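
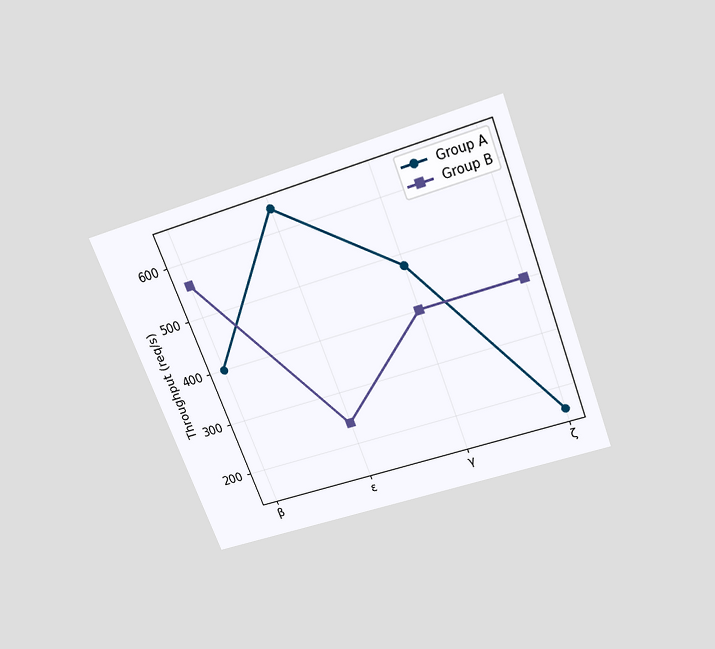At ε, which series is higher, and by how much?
Group A, by 400req/s

The chart is tilted about 21° counter-clockwise and viewed slightly from above. At ε, Group A sits above the other line by 400req/s.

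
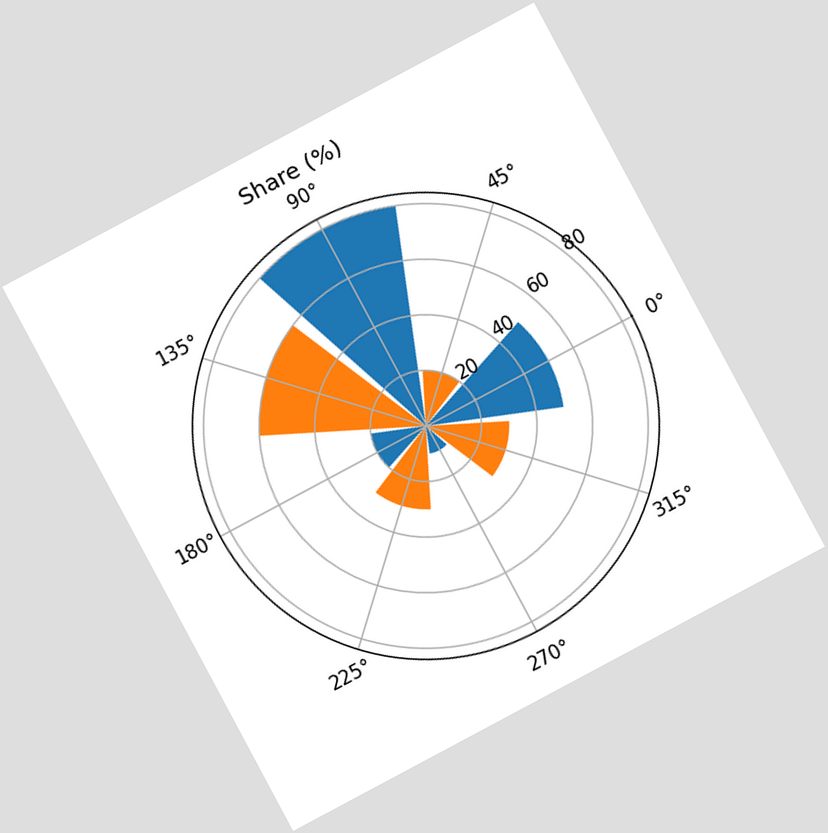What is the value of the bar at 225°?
The chart is tilted about 28° counter-clockwise. The bar at 225° reaches 30% on the radial axis.

30%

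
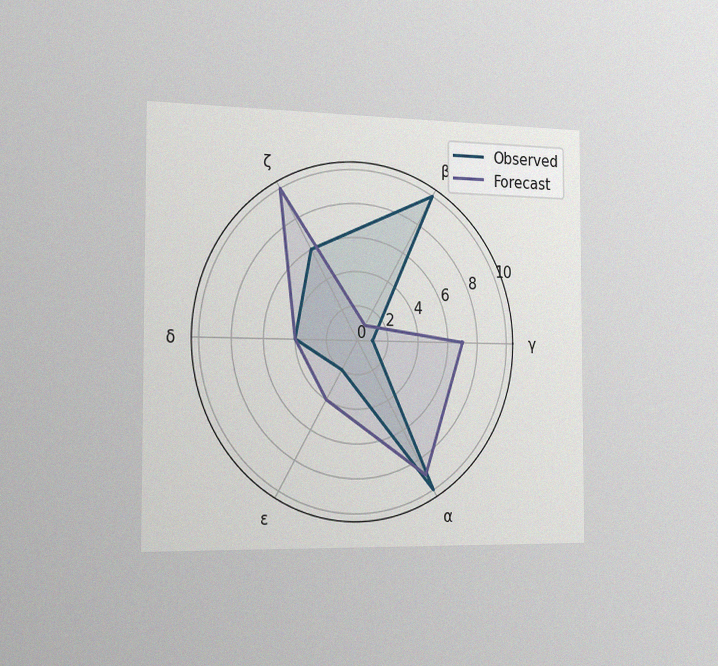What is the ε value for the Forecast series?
4

The chart is viewed slightly from the left, with some photo noise. On the ε axis, Forecast reaches 4.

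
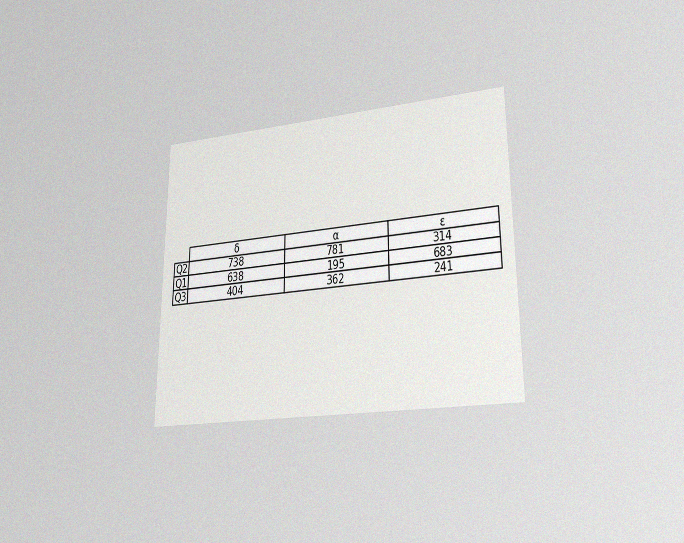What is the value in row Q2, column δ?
738

The chart is viewed at a slight angle, with some photo noise. The (Q2, δ) cell reads 738.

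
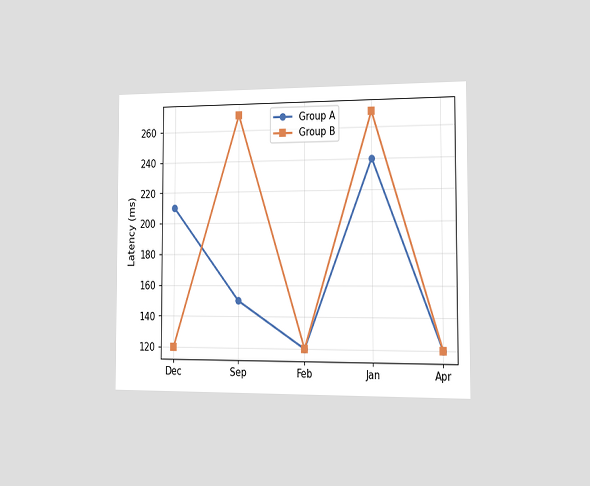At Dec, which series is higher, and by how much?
The chart is viewed slightly from the right. At Dec, Group A sits above the other line by 90ms.

Group A, by 90ms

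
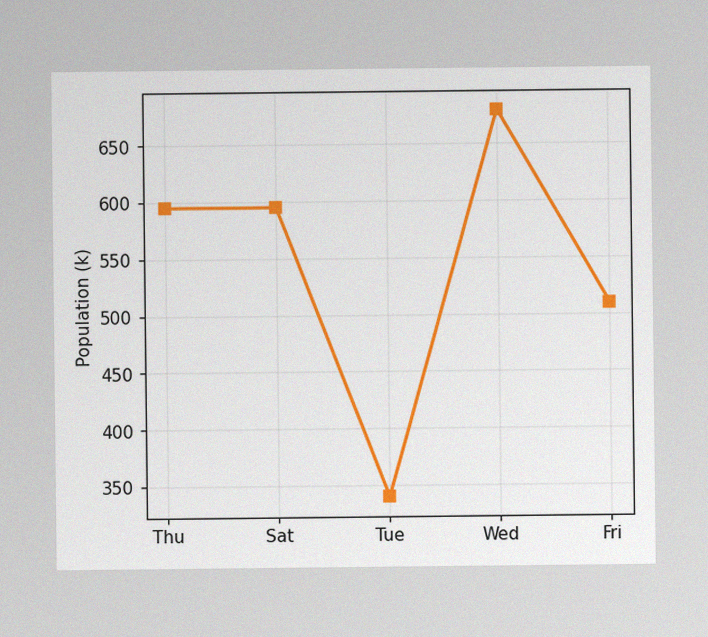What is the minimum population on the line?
340k

The image has some photo noise and uneven lighting. The lowest point is at Tue, and reading across to the y-axis gives 340k.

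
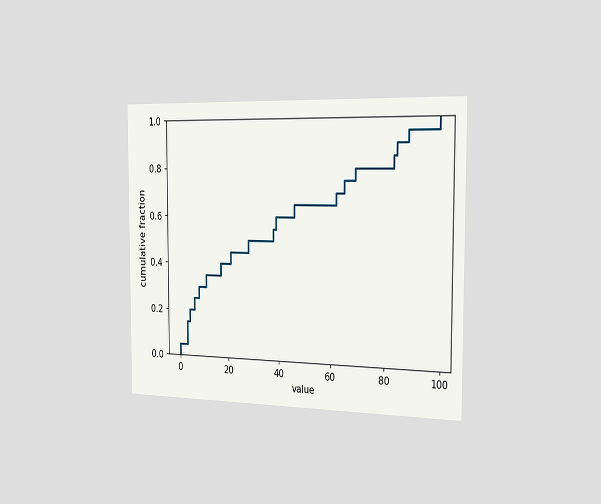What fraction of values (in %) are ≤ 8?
The chart is viewed slightly from the right. At x=8 the ECDF step is at 30%.

30%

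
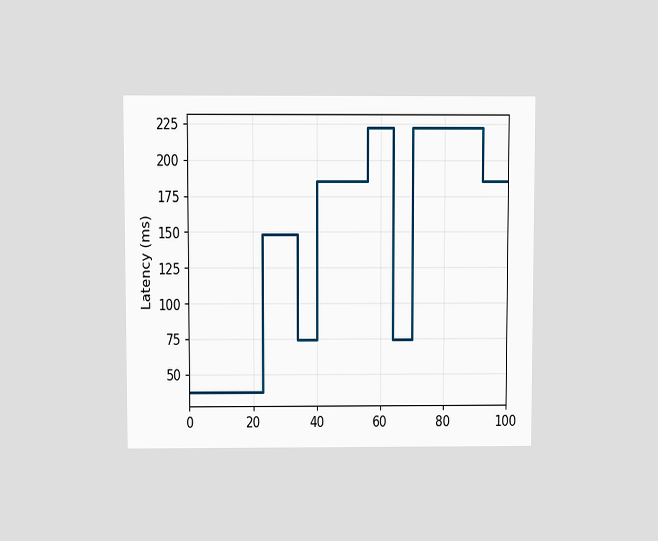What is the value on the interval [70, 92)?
222ms

The chart is viewed slightly from above. On [70, 92) the step sits at 222ms.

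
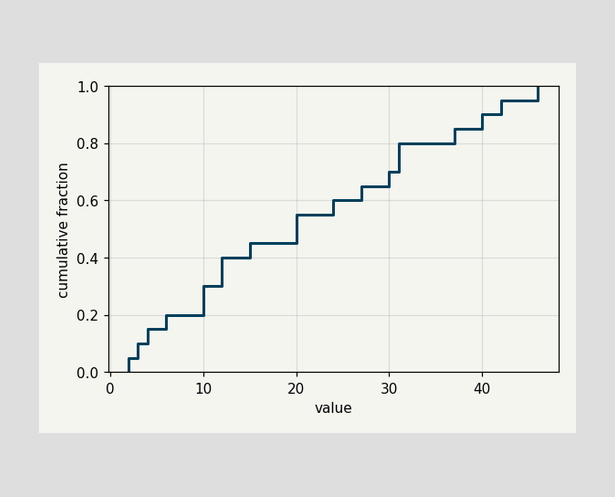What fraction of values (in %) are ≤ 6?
At x=6 the ECDF step is at 20%.

20%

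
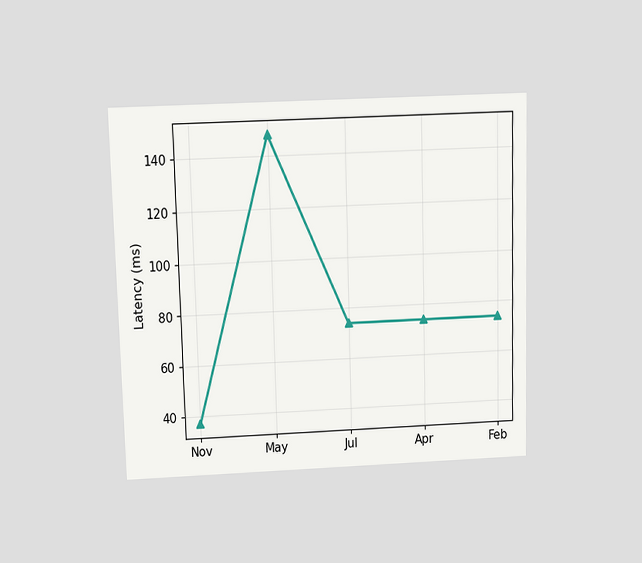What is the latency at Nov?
The chart is viewed slightly from above. At Nov, the line is at 37ms.

37ms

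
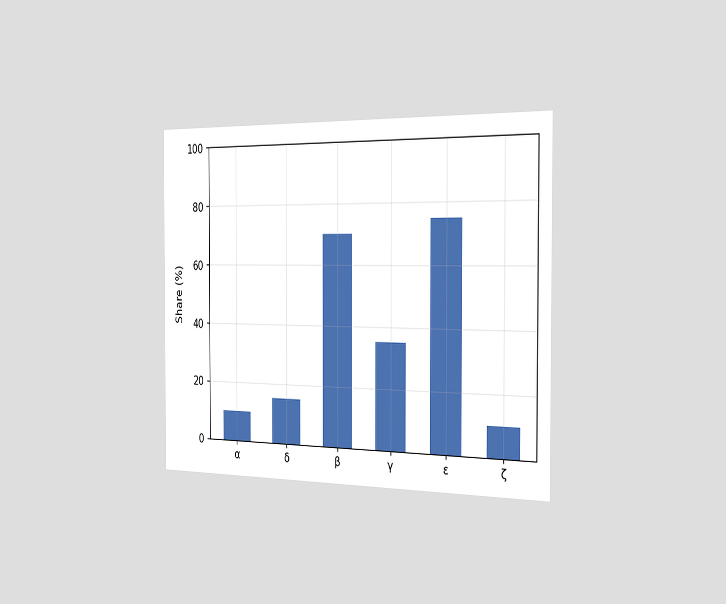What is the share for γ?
The chart is viewed slightly from the right. Reading along the chart's y-axis, the γ bar reaches 35%.

35%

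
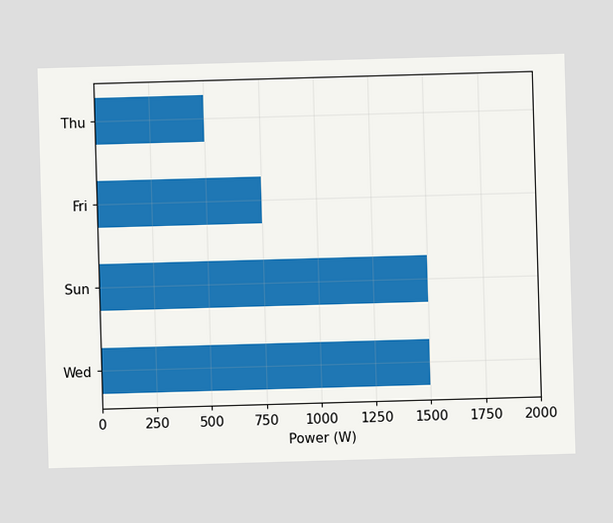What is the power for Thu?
Reading along the chart's x-axis, the Thu bar reaches 500W.

500W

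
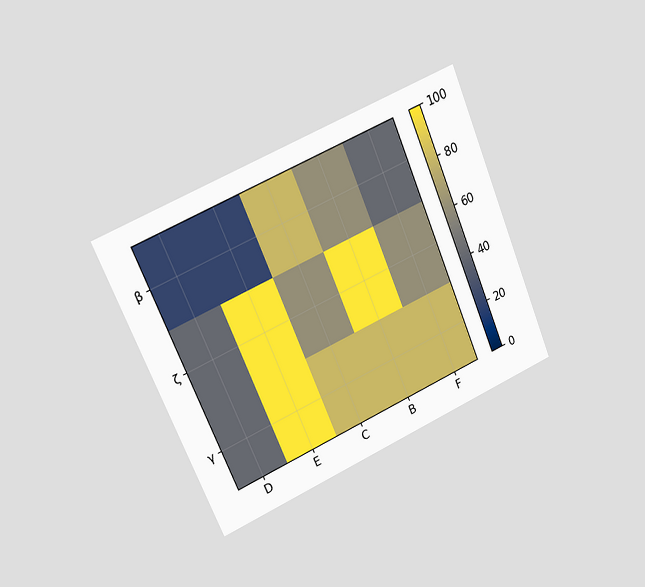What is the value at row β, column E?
The chart is tilted about 23° counter-clockwise and viewed slightly from the left. Matching cell (β, E) against the colorbar gives 20.

20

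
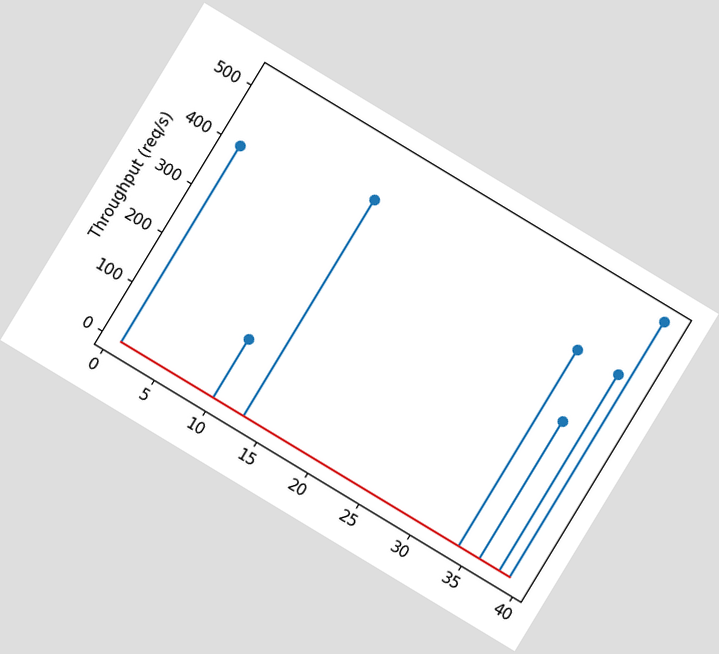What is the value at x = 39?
520req/s

The chart is tilted about 31° clockwise. The stem at x=39 reaches 520req/s.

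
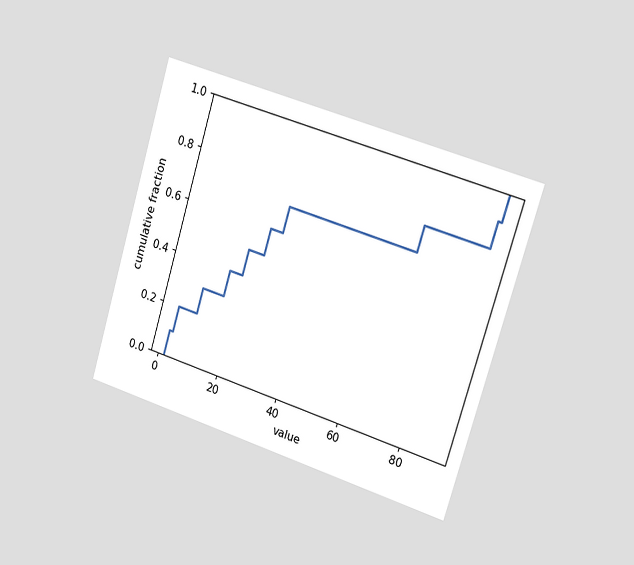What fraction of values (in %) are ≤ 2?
10%

The chart is tilted about 17° clockwise and viewed slightly from the right. At x=2 the ECDF step is at 10%.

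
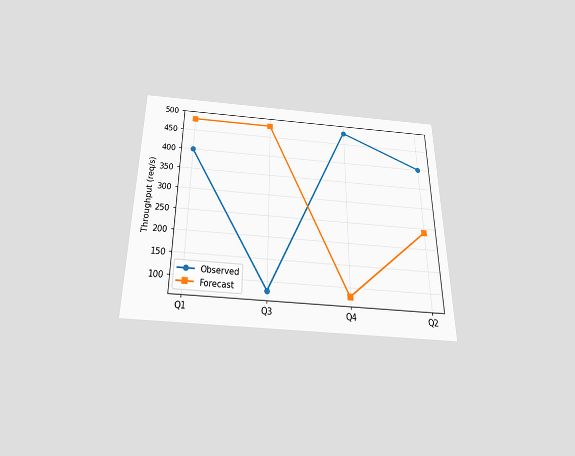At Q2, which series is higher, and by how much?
Observed, by 160req/s

The chart is viewed slightly from below. At Q2, Observed sits above the other line by 160req/s.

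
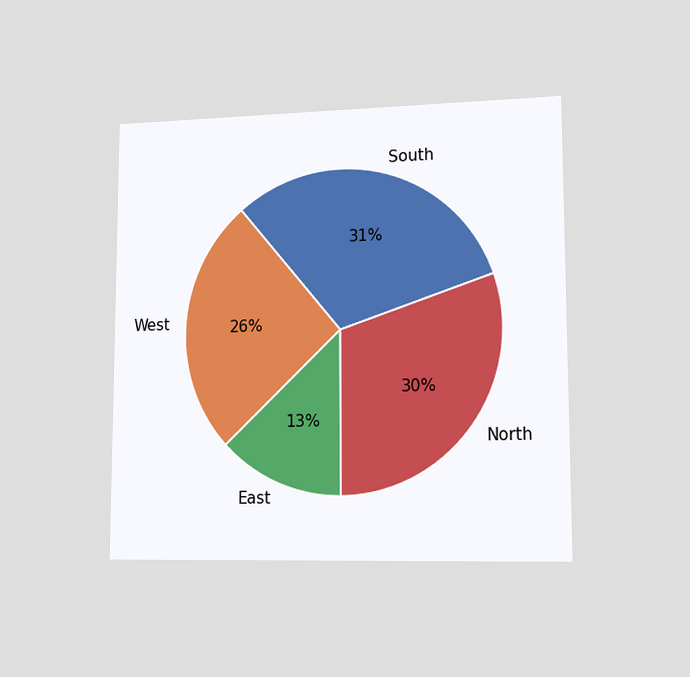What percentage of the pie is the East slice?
The chart is viewed slightly from the right. The East slice takes up 13% of the pie.

13%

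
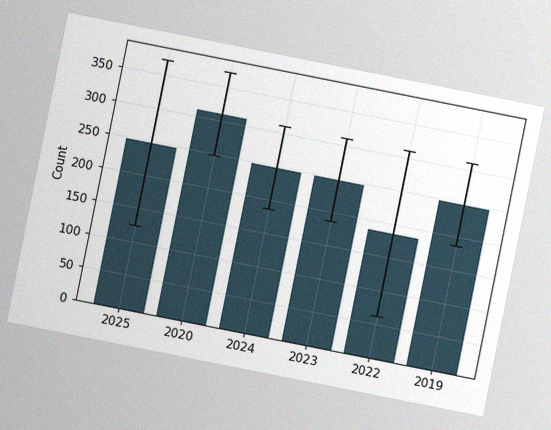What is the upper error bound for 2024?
The chart is tilted about 11° clockwise, with some photo noise. The 2024 bar's upper whisker reaches 310.

310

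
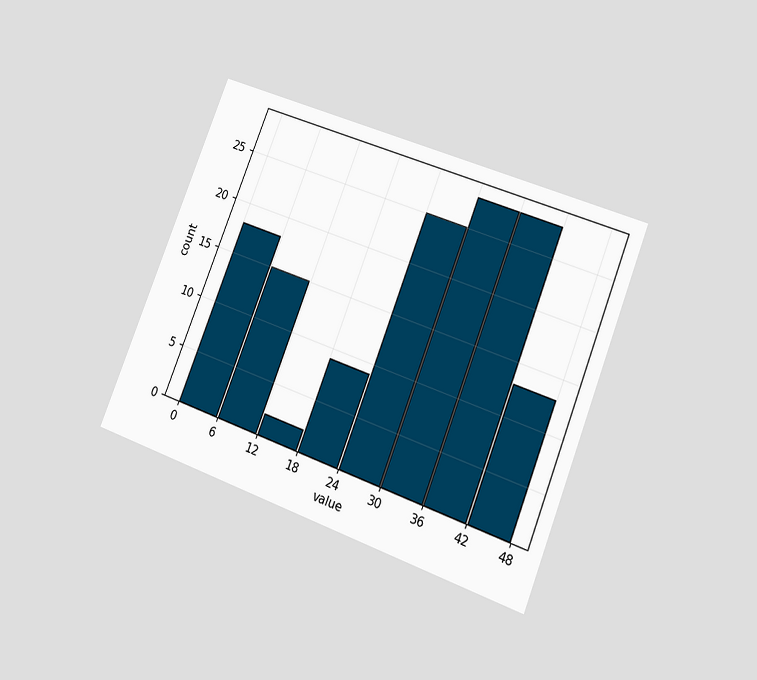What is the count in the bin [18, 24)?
The chart is tilted about 21° clockwise and viewed at a slight angle. The [18, 24) bin has height 9.

9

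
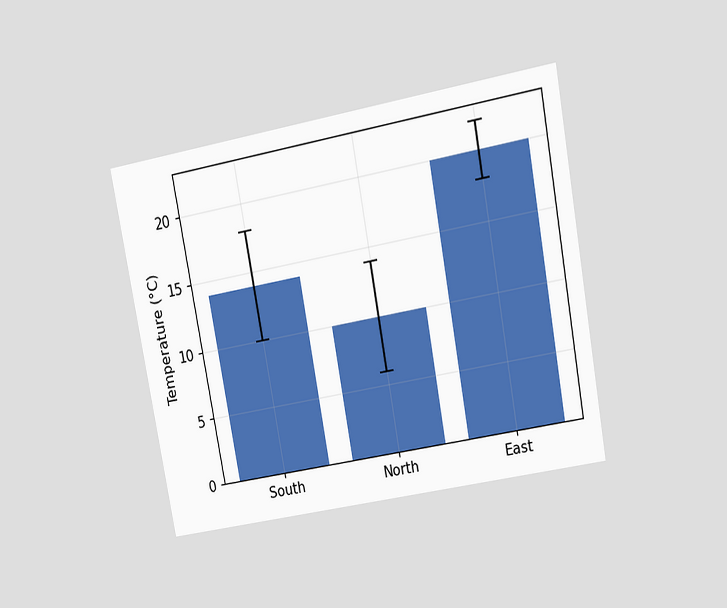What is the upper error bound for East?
22°C

The chart is tilted about 10° counter-clockwise and viewed at a slight angle. The East bar's upper whisker reaches 22°C.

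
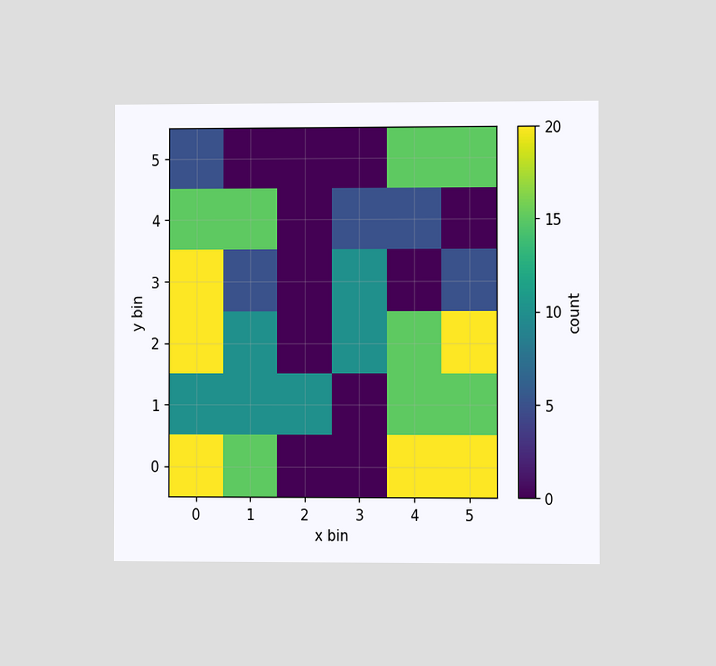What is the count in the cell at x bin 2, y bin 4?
0

The chart is viewed slightly from the right. Matching the cell (2, 4) against the colorbar gives 0.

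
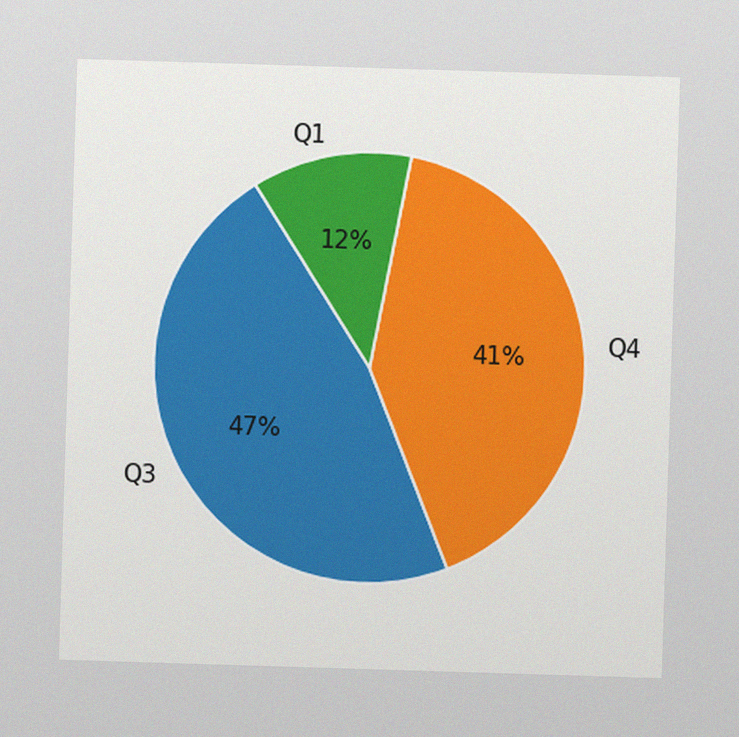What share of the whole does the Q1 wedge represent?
12%

The image has some photo noise and uneven lighting. The Q1 slice takes up 12% of the pie.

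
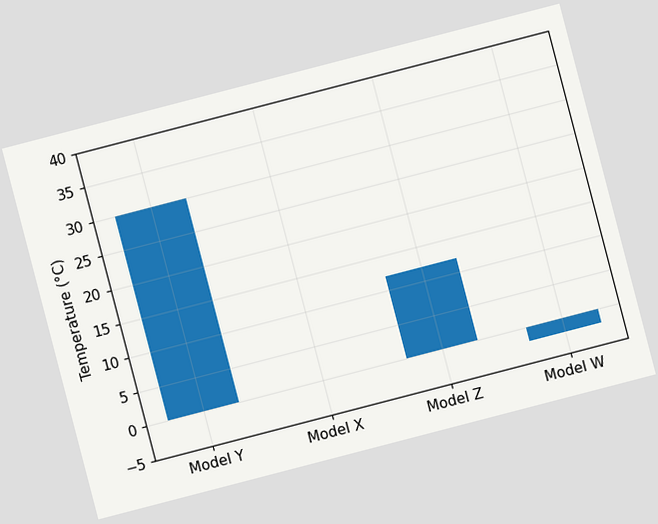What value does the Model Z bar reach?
The chart is tilted about 15° counter-clockwise. Reading along the chart's y-axis, the Model Z bar reaches 12°C.

12°C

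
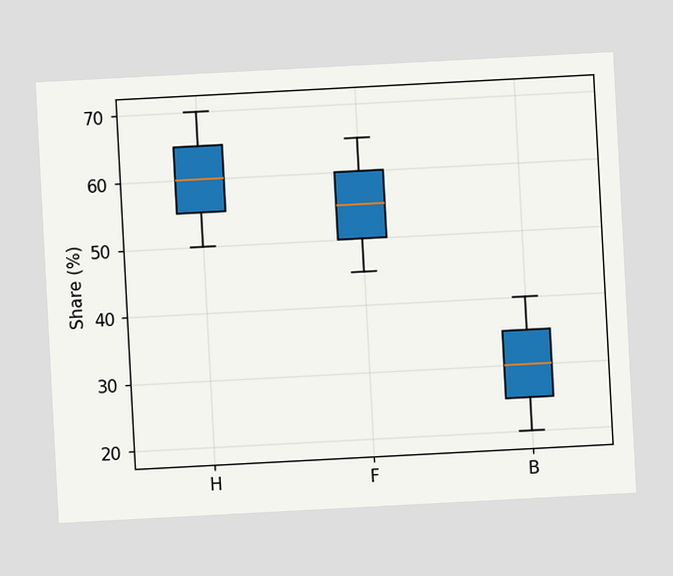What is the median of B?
30%

The chart is tilted about 3° counter-clockwise. The median line in the B box sits at 30%.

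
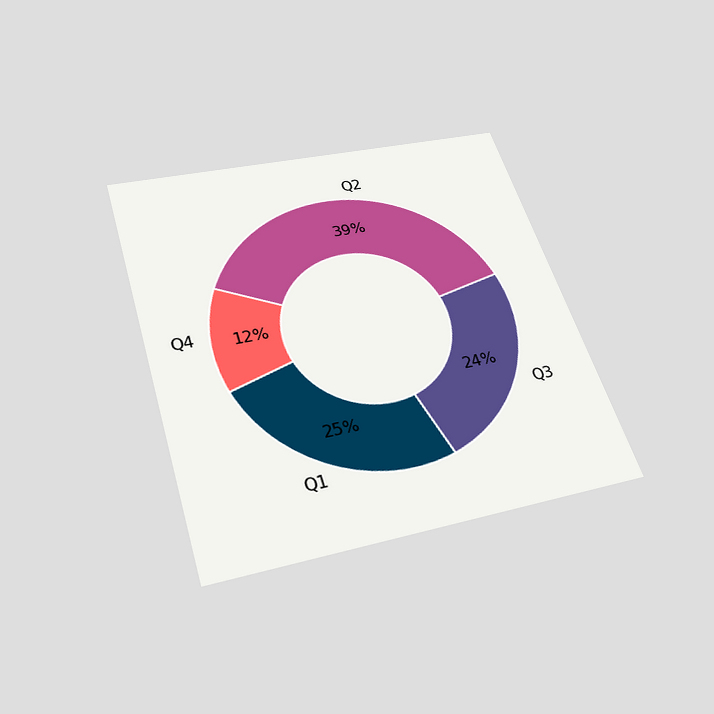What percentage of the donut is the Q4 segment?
The chart is tilted about 17° counter-clockwise and viewed slightly from below. The Q4 segment takes up 12% of the ring.

12%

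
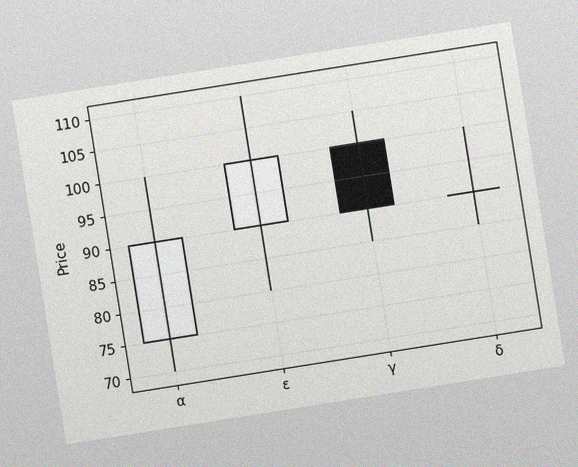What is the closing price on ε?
100

The chart is tilted about 9° counter-clockwise, with some photo noise. The ε candle closes at 100.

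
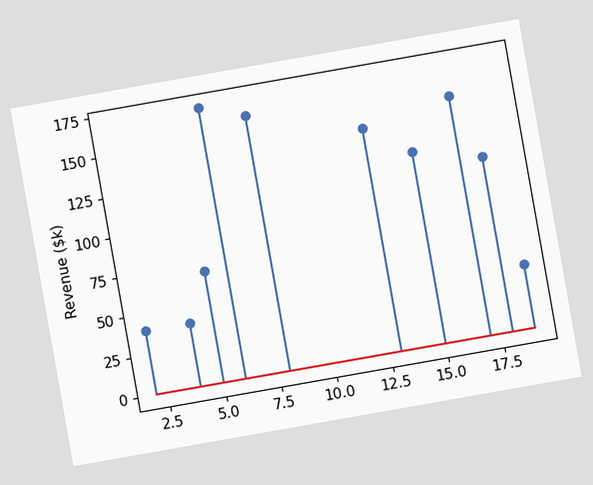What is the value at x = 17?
The chart is tilted about 10° counter-clockwise. The stem at x=17 reaches $150k.

$150k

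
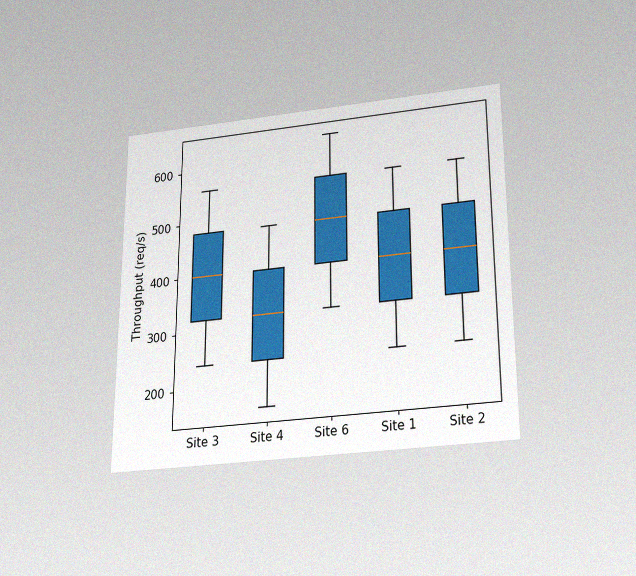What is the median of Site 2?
400req/s

The chart is viewed slightly from below, with some photo noise. The median line in the Site 2 box sits at 400req/s.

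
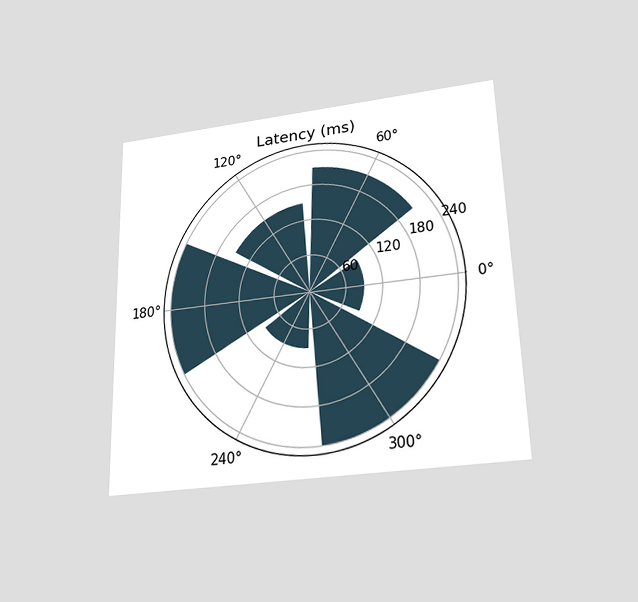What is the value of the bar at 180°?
240ms

The chart is viewed slightly from below. The bar at 180° reaches 240ms on the radial axis.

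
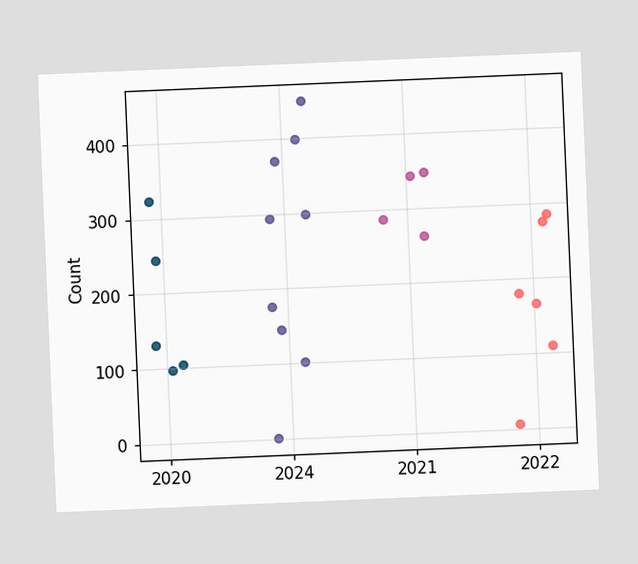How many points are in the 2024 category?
9

The chart is tilted about 2° counter-clockwise. Counting the markers in the 2024 column gives 9.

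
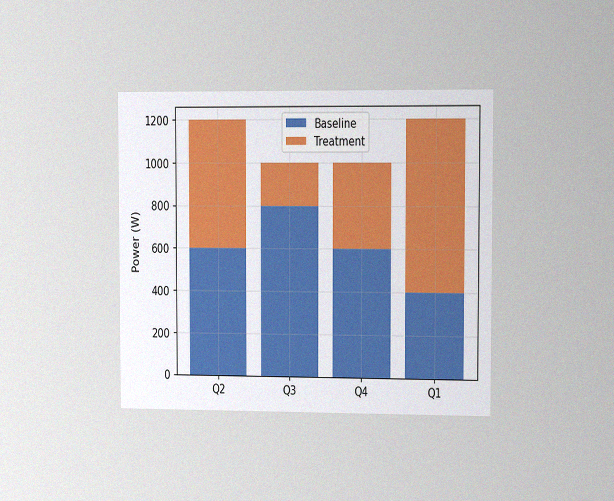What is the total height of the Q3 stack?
The chart is viewed slightly from the right, with some photo noise. The Q3 stack's top reaches 1000W on the y-axis.

1000W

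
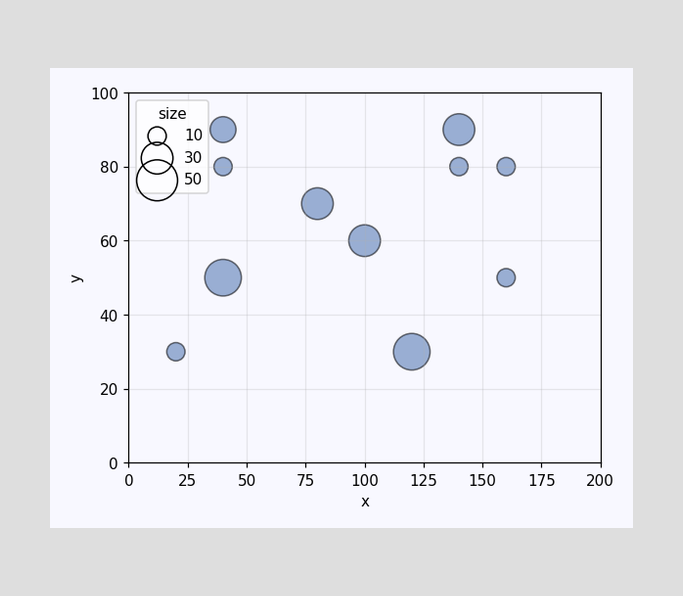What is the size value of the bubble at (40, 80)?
10

Matching the bubble at (40, 80) against the size legend gives 10.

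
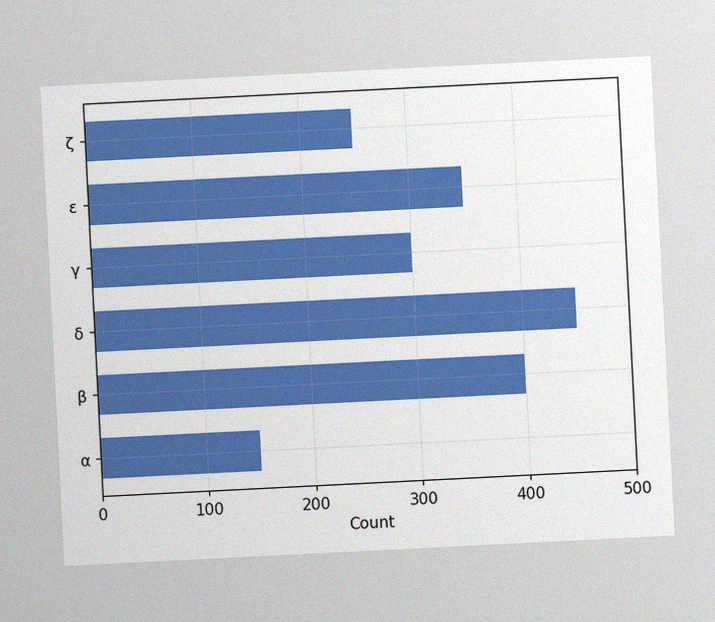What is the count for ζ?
250

The chart is tilted about 3° counter-clockwise, with some photo noise. Reading along the chart's x-axis, the ζ bar reaches 250.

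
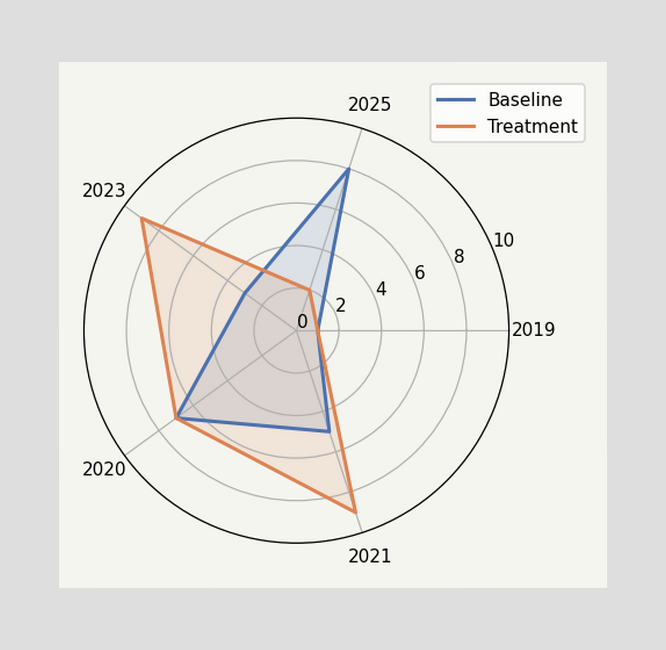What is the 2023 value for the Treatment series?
On the 2023 axis, Treatment reaches 9.

9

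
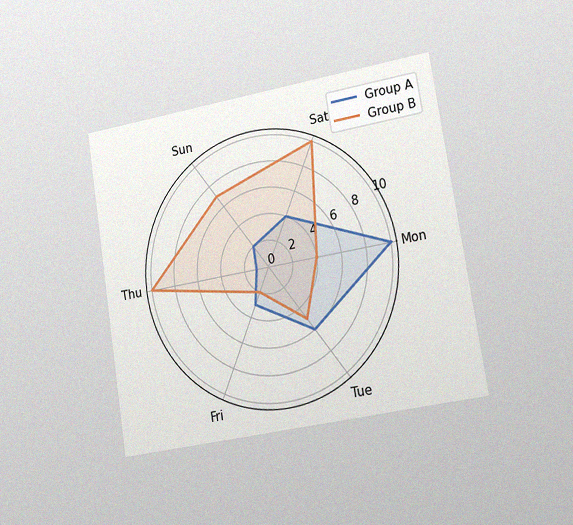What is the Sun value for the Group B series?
7

The chart is tilted about 9° counter-clockwise and viewed slightly from the right, with some photo noise. On the Sun axis, Group B reaches 7.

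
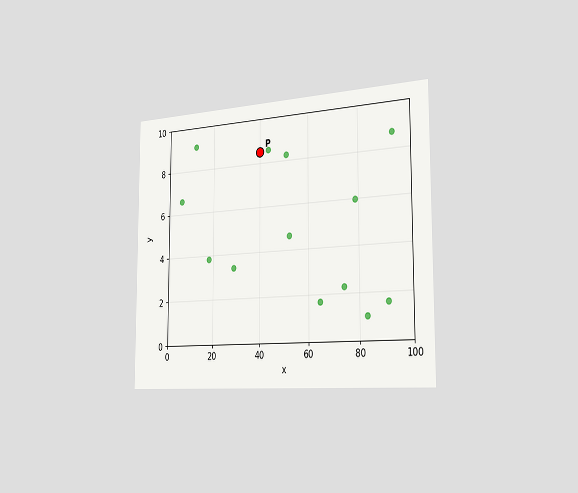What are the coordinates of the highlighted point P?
(40, 8.5)

The chart is viewed slightly from the right. Following the gridlines from P to each axis, P sits at (40, 8.5).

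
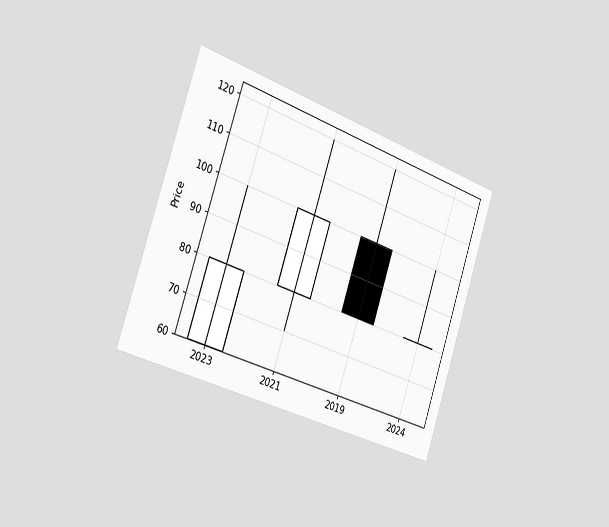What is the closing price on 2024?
80

The chart is tilted about 19° clockwise and viewed slightly from the left. The 2024 candle closes at 80.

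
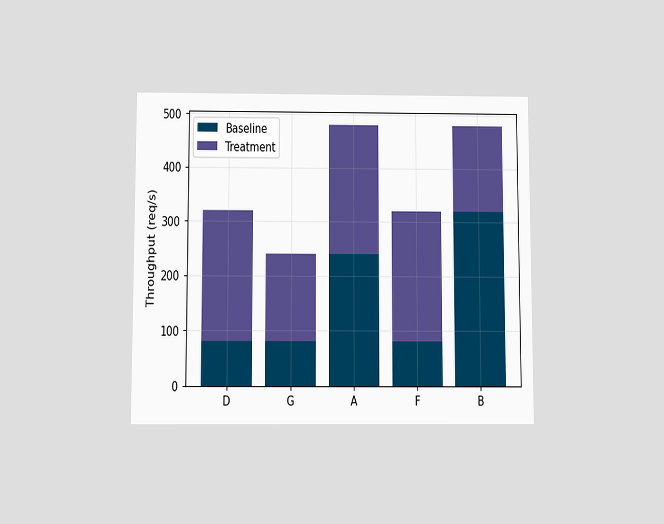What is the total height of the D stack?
320req/s

The chart is viewed slightly from below. The D stack's top reaches 320req/s on the y-axis.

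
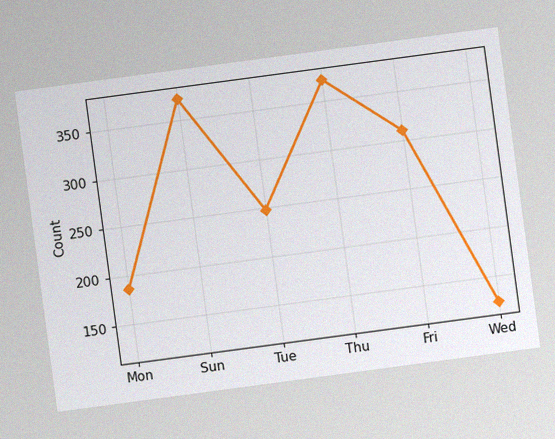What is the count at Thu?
372

The chart is tilted about 8° counter-clockwise, with some photo noise. At Thu, the line is at 372.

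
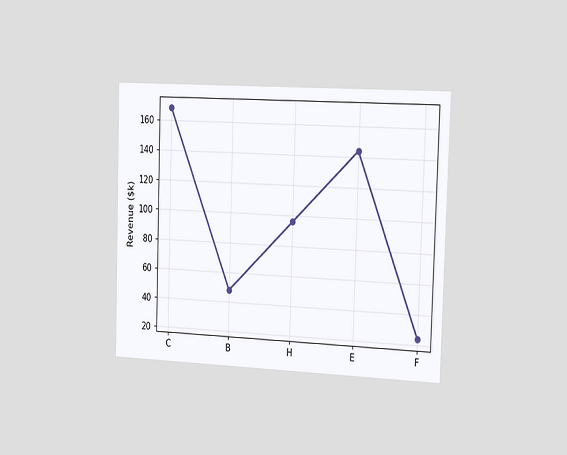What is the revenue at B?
$48k

The chart is viewed slightly from the right. At B, the line is at $48k.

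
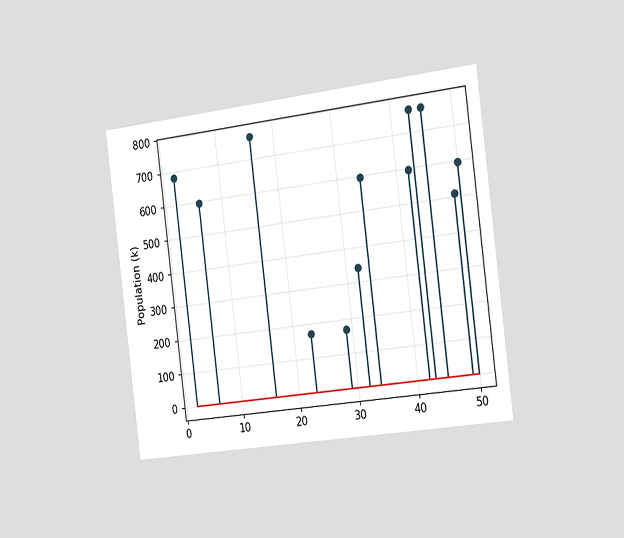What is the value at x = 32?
The chart is tilted about 7° counter-clockwise and viewed slightly from the right. The stem at x=32 reaches 340k.

340k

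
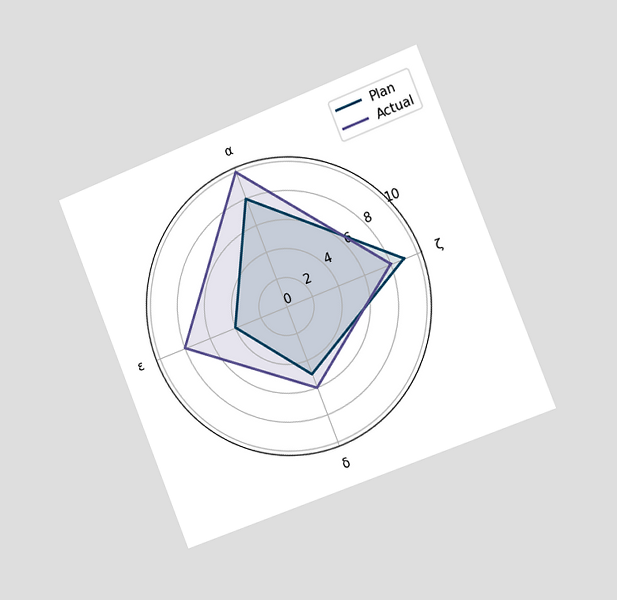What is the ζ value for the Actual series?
The chart is tilted about 22° counter-clockwise and viewed slightly from the right. On the ζ axis, Actual reaches 8.

8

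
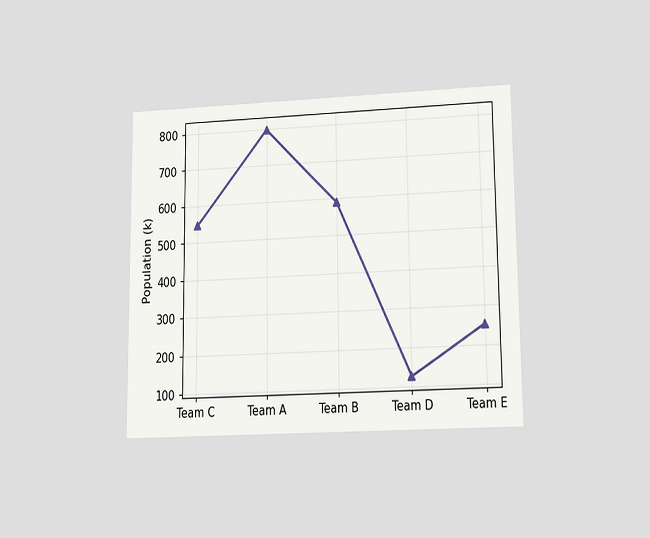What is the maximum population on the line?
The chart is viewed at a slight angle. The highest point is at Team A, and reading across to the y-axis gives 798k.

798k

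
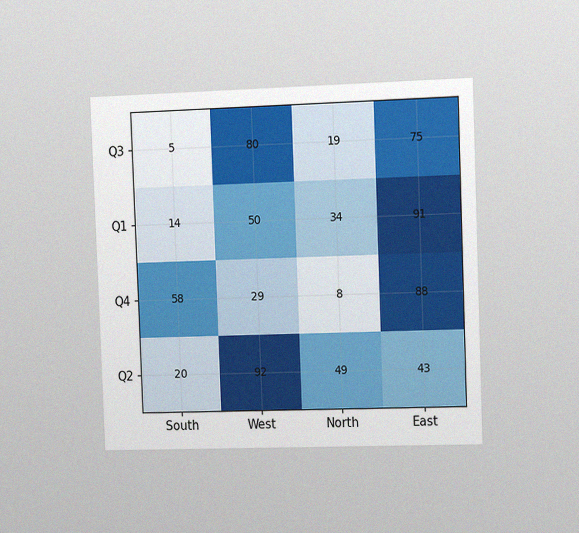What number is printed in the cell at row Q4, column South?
The chart is tilted about 2° counter-clockwise and viewed slightly from the right, with some photo noise. The (Q4, South) cell reads 58.

58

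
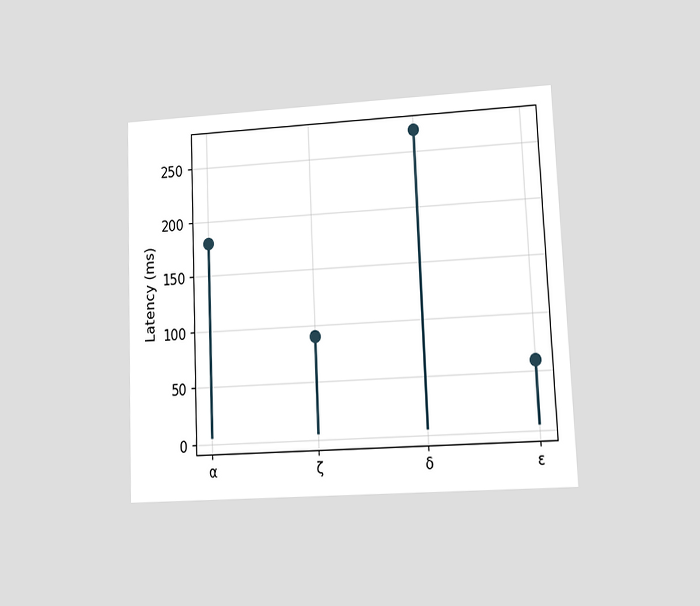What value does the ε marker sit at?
The chart is tilted about 2° counter-clockwise and viewed at a slight angle. The ε marker sits at 60ms.

60ms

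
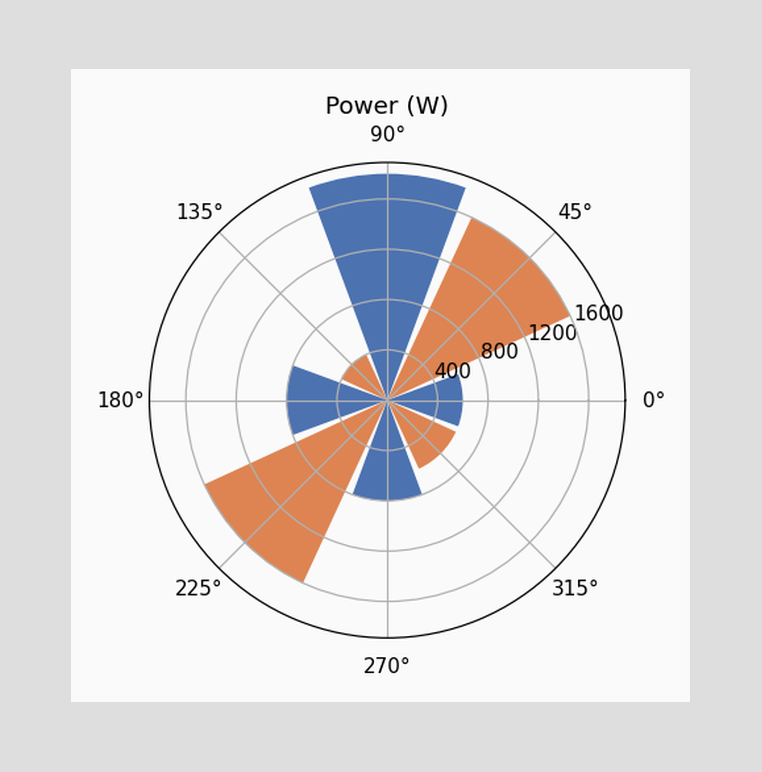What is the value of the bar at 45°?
The bar at 45° reaches 1600W on the radial axis.

1600W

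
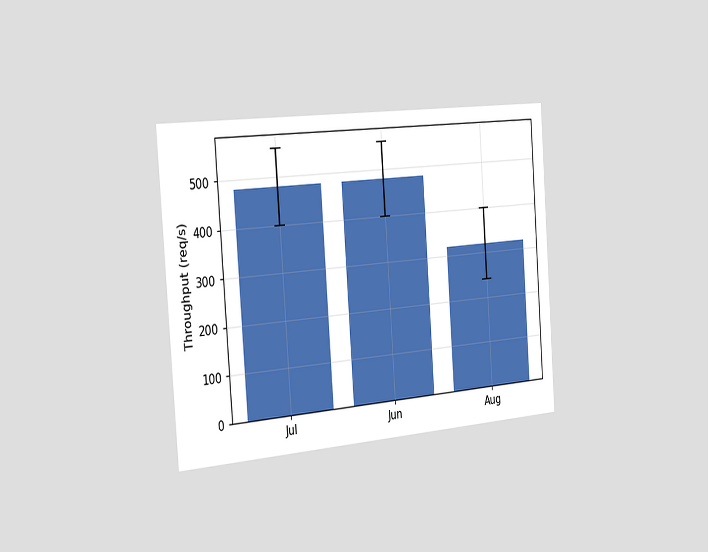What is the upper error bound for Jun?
560req/s

The chart is tilted about 4° counter-clockwise and viewed slightly from the left. The Jun bar's upper whisker reaches 560req/s.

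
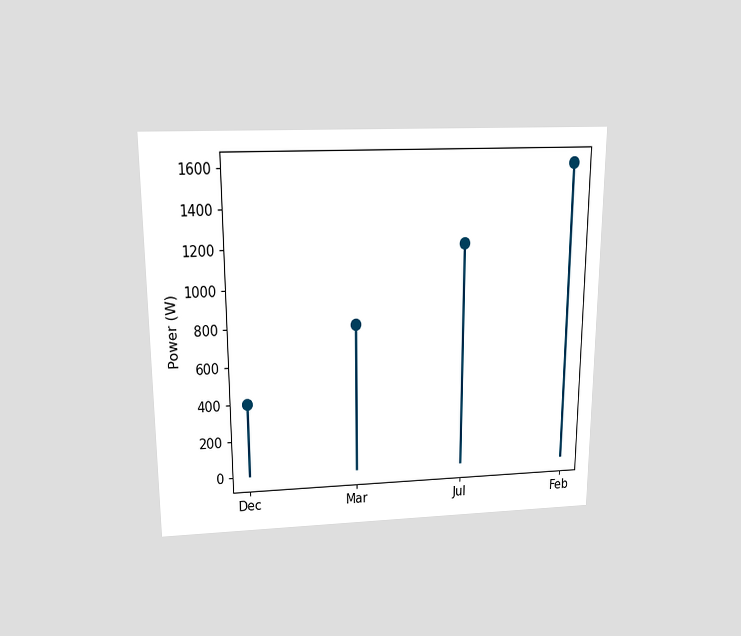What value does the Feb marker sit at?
1600W

The chart is viewed slightly from above. The Feb marker sits at 1600W.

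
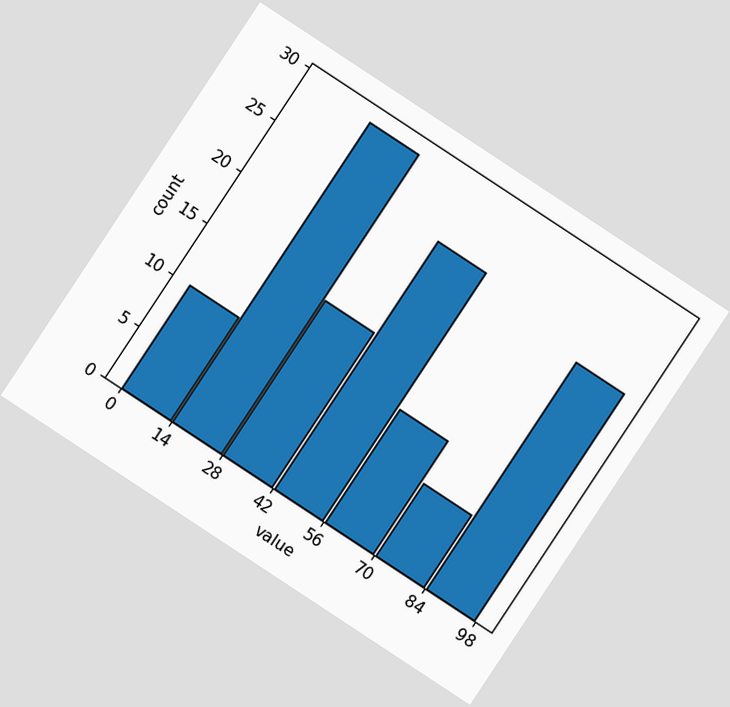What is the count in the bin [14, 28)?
29

The chart is tilted about 33° clockwise. The [14, 28) bin has height 29.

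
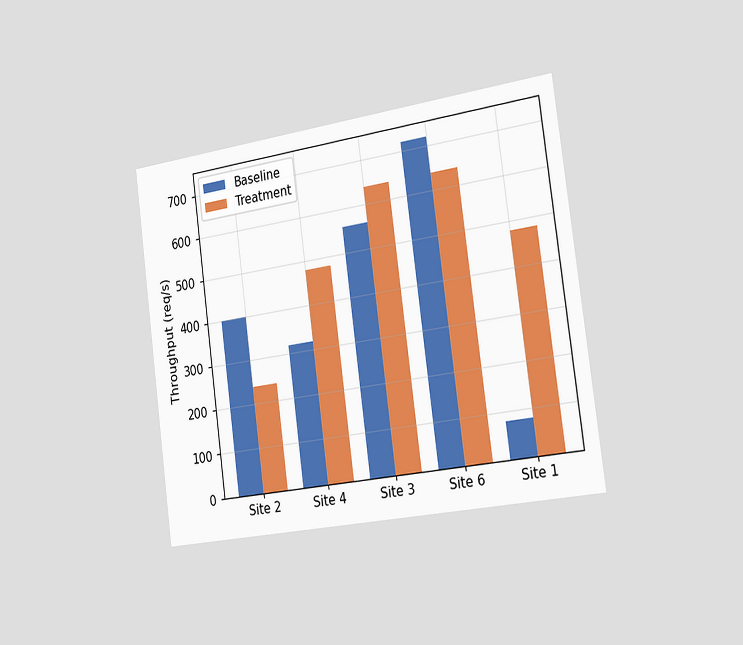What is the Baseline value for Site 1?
80req/s

The chart is tilted about 8° counter-clockwise and viewed slightly from the right. The Baseline bar at Site 1 reaches 80req/s on the y-axis.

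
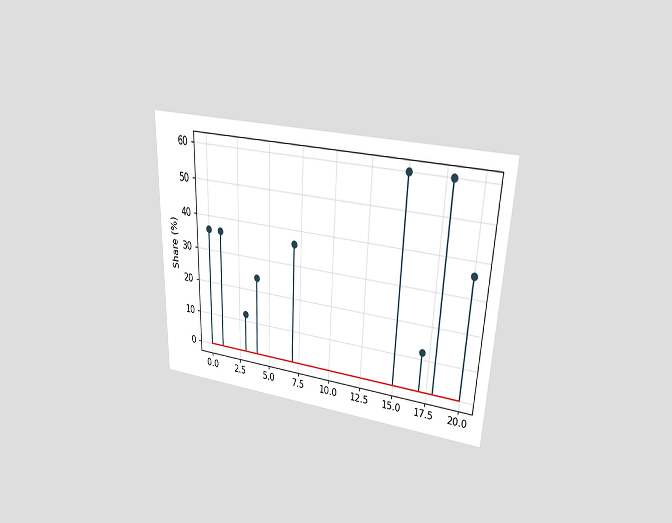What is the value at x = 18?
60%

The chart is tilted about 2° clockwise and viewed at a slight angle. The stem at x=18 reaches 60%.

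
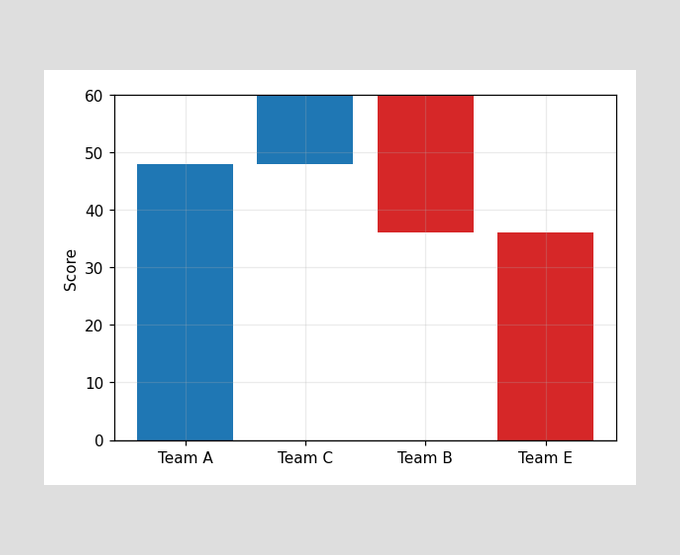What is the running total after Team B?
After Team B the running total reaches 36.

36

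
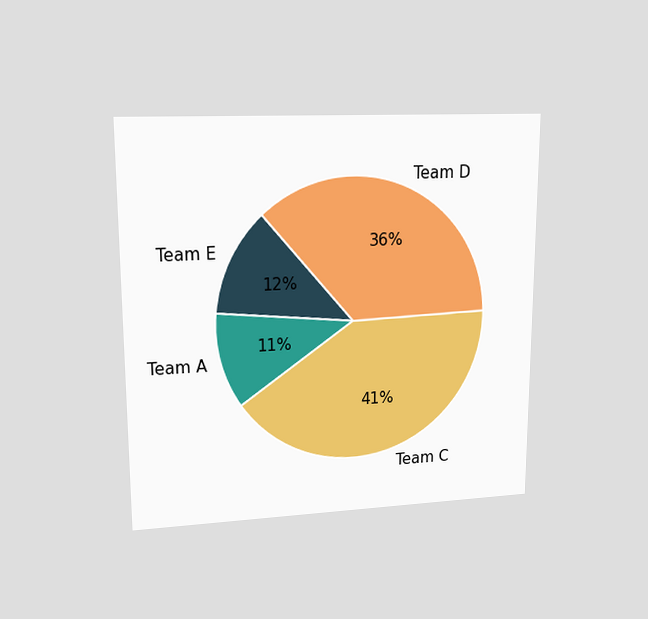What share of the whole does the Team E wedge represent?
The chart is viewed at a slight angle. The Team E slice takes up 12% of the pie.

12%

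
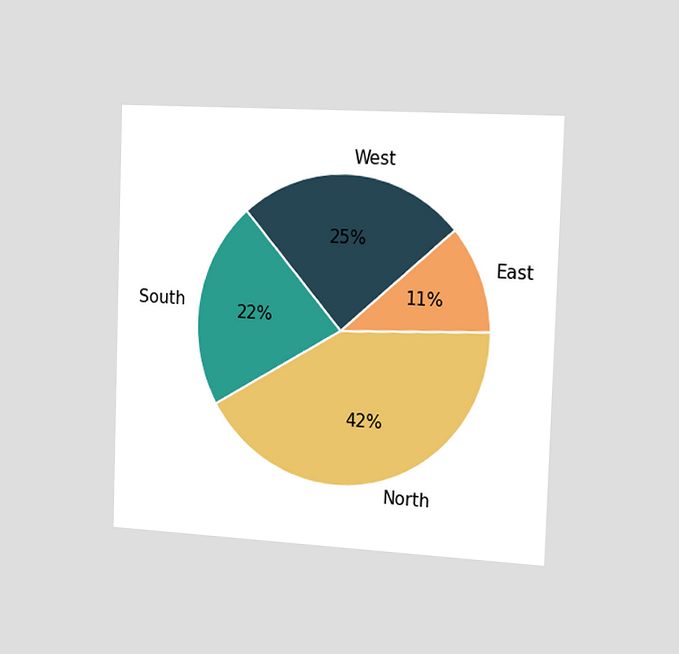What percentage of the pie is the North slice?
42%

The chart is viewed slightly from the right. The North slice takes up 42% of the pie.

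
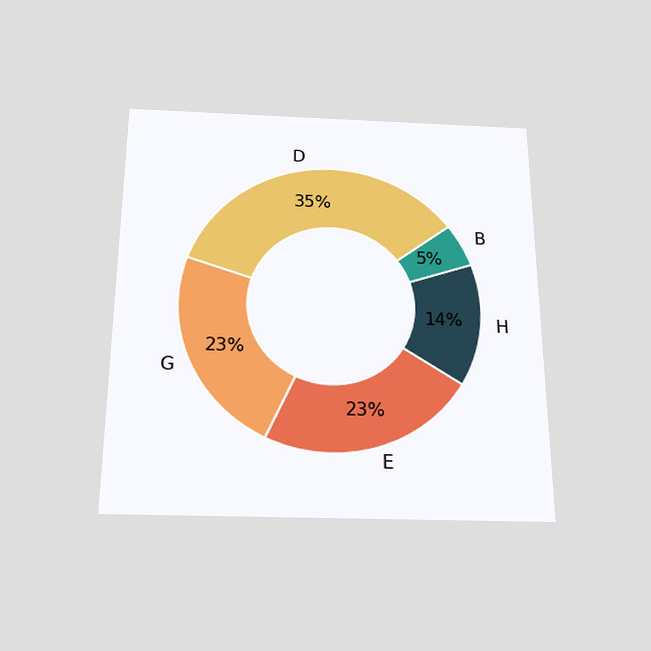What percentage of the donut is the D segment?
35%

The chart is viewed slightly from below. The D segment takes up 35% of the ring.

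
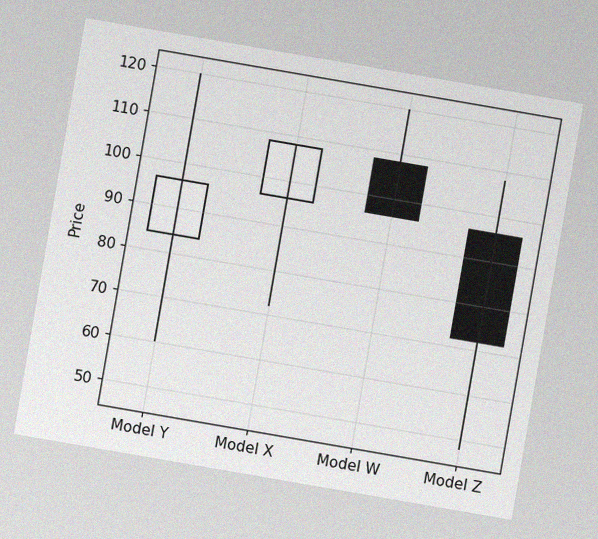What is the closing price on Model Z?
The chart is tilted about 10° clockwise, with some photo noise. The Model Z candle closes at 72.

72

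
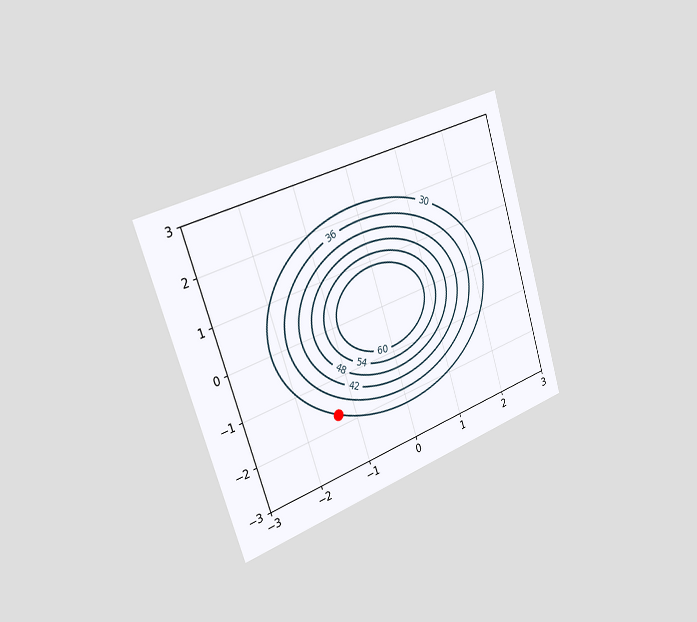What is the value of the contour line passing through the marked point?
30

The chart is tilted about 18° counter-clockwise and viewed slightly from the left. The marked point sits on the contour labelled 30.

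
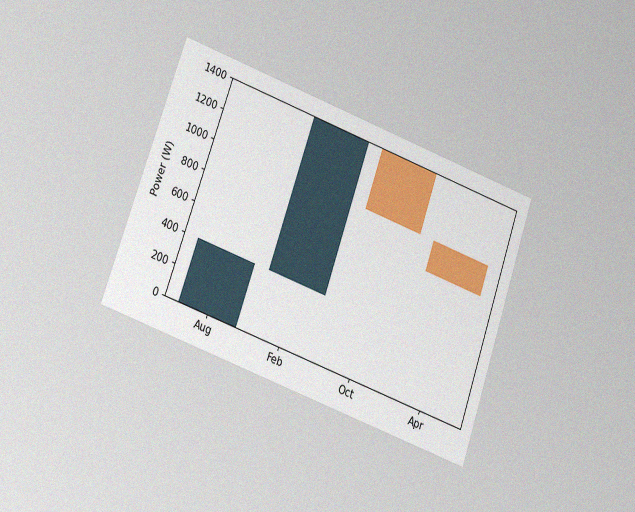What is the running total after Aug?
400W

The chart is tilted about 20° clockwise and viewed at a slight angle, with some photo noise. After Aug the running total reaches 400W.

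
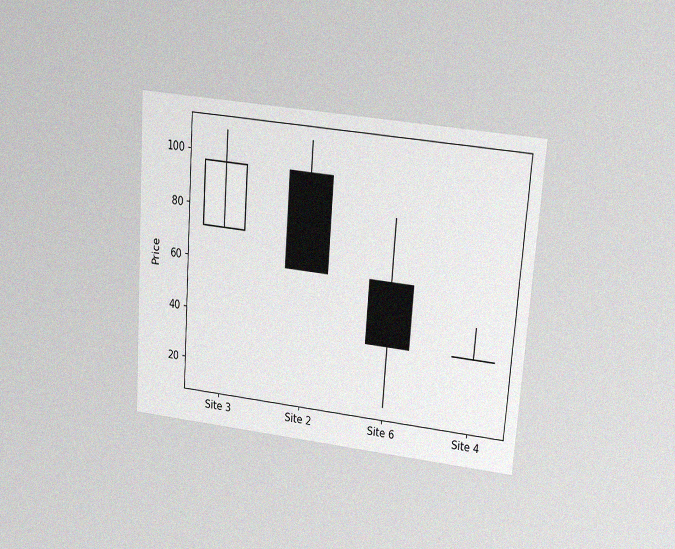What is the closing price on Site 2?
The chart is tilted about 4° clockwise and viewed slightly from above, with some photo noise. The Site 2 candle closes at 60.

60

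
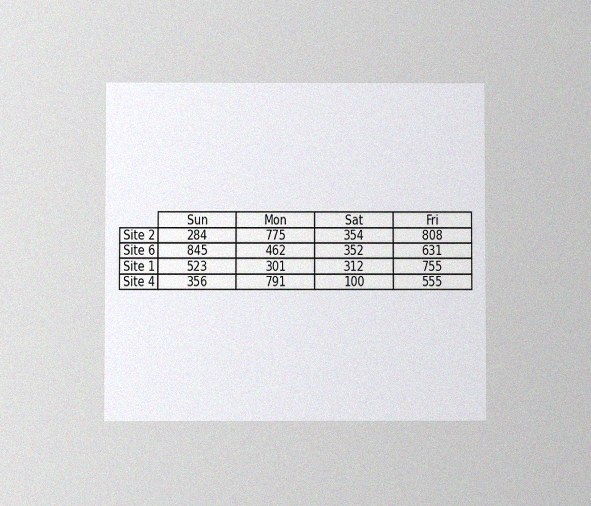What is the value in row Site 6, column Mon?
462

The chart is viewed at a slight angle, with some photo noise. The (Site 6, Mon) cell reads 462.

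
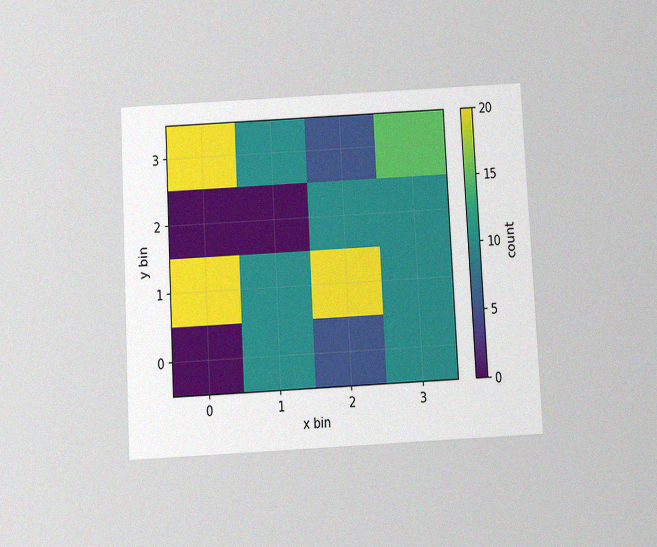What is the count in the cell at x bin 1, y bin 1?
10

The chart is tilted about 3° counter-clockwise and viewed slightly from below, with some photo noise. Matching the cell (1, 1) against the colorbar gives 10.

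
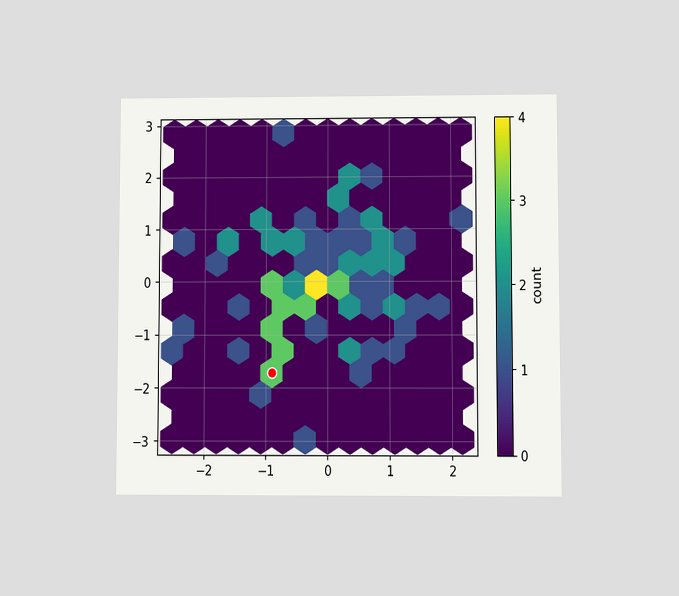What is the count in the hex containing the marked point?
3

The chart is viewed at a slight angle. The marked hex reads 3 on the colorbar.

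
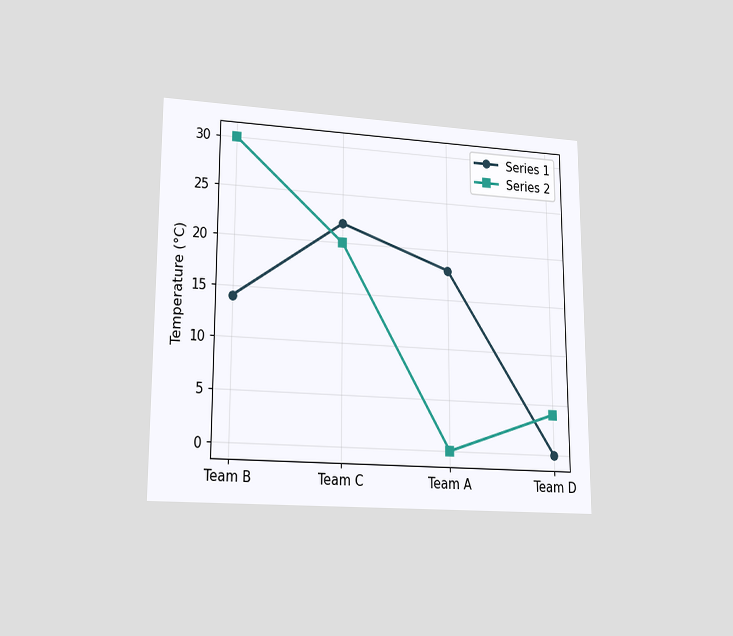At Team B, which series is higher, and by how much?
Series 2, by 16°C

The chart is viewed at a slight angle. At Team B, Series 2 sits above the other line by 16°C.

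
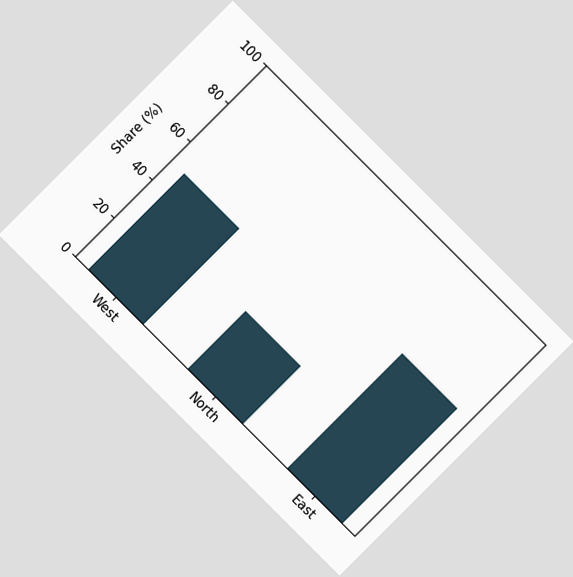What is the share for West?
50%

The chart is tilted about 45° clockwise. Reading along the chart's y-axis, the West bar reaches 50%.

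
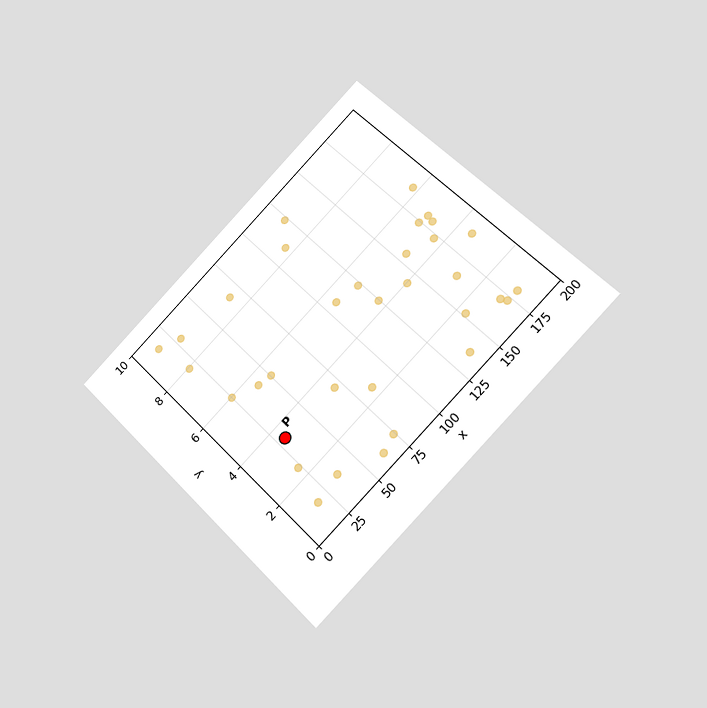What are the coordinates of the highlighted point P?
The chart is tilted about 45° counter-clockwise and viewed at a slight angle. Following the gridlines from P to each axis, P sits at (30, 3.5).

(30, 3.5)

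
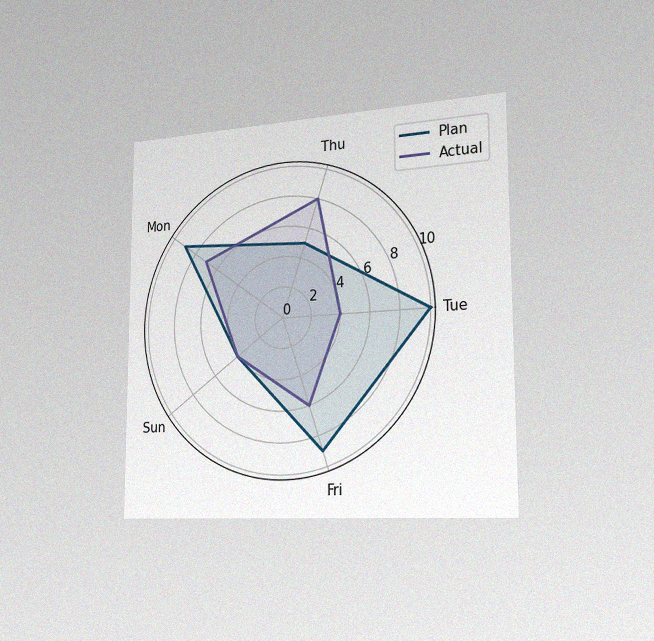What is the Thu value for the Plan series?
5

The chart is viewed slightly from the right, with some photo noise. On the Thu axis, Plan reaches 5.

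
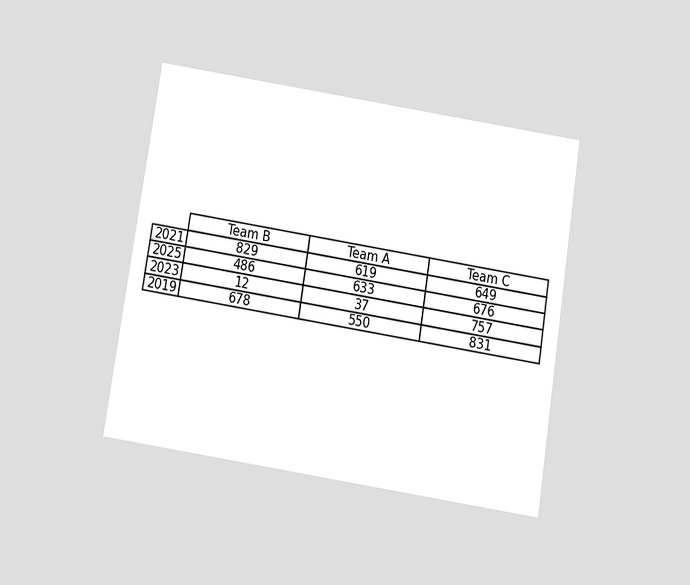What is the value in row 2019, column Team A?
The chart is tilted about 9° clockwise and viewed slightly from below. The (2019, Team A) cell reads 550.

550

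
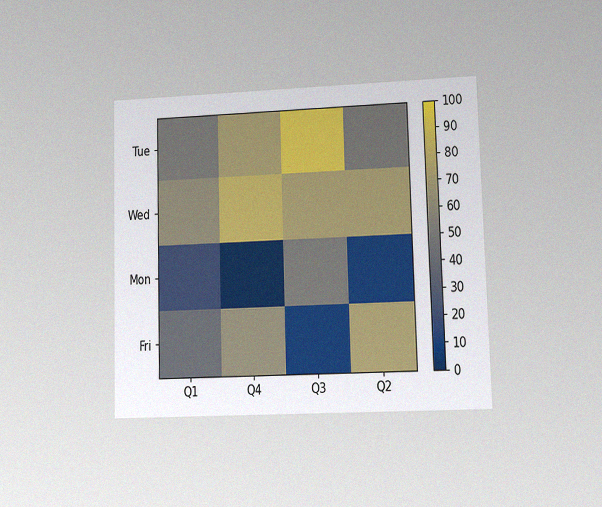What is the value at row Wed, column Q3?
The chart is viewed at a slight angle, with some photo noise. Matching cell (Wed, Q3) against the colorbar gives 70.

70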